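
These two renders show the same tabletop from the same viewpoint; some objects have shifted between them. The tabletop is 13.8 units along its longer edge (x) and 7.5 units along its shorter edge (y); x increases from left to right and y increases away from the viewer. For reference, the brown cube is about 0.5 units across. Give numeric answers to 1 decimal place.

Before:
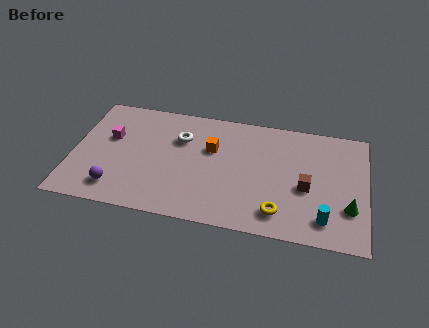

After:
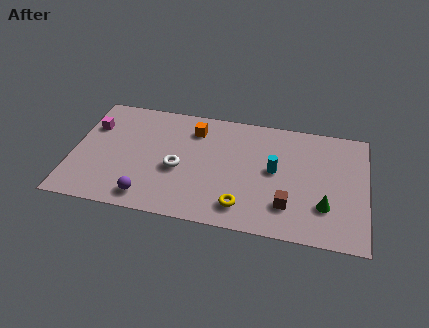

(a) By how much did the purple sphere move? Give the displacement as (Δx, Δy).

(1.5, -0.3)

The purple sphere was at about (2.2, 1.4) and moved to about (3.7, 1.1).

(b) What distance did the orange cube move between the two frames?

1.4

The orange cube was near (6.5, 4.8) before and (5.6, 5.9) after, so it travelled √(0.9² + 1.1²) ≈ 1.4 units.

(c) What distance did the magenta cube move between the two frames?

1.1

From (1.7, 4.6) to (0.8, 5.2), the magenta cube covered √(0.9² + 0.6²) ≈ 1.1 units.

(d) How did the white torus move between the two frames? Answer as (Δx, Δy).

(0.0, -2.0)

From the two frames, the white torus sits at roughly (5.0, 5.2) before and (5.0, 3.2) after.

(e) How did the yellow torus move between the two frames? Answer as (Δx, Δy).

(-1.7, 0.0)

The yellow torus started near (9.8, 1.4) and ended near (8.1, 1.4).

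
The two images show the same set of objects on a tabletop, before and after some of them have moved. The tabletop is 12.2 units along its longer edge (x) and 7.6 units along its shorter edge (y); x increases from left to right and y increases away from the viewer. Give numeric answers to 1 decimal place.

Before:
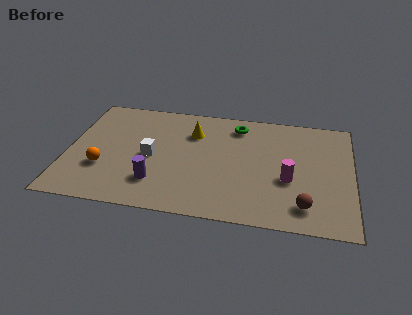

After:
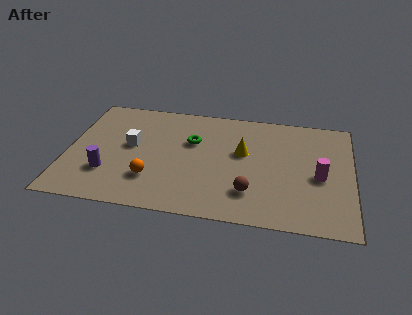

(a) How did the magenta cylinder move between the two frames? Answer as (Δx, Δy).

(1.3, 0.4)

The magenta cylinder was at about (9.5, 3.0) and moved to about (10.8, 3.4).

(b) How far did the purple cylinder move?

2.1

From (3.9, 1.9) to (1.8, 2.2), the purple cylinder covered √(2.1² + 0.3²) ≈ 2.1 units.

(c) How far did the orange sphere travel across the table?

2.1

The orange sphere moved from about (1.6, 2.5) to (3.7, 2.1), a distance of √(2.1² + 0.4²) ≈ 2.1.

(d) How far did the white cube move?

1.1

The white cube was near (3.6, 3.6) before and (2.7, 4.2) after, so it travelled √(0.9² + 0.6²) ≈ 1.1 units.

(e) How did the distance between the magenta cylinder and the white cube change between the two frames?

+2.2

Before: roughly 5.9 units apart; after: 8.1. That's 2.2 units further apart.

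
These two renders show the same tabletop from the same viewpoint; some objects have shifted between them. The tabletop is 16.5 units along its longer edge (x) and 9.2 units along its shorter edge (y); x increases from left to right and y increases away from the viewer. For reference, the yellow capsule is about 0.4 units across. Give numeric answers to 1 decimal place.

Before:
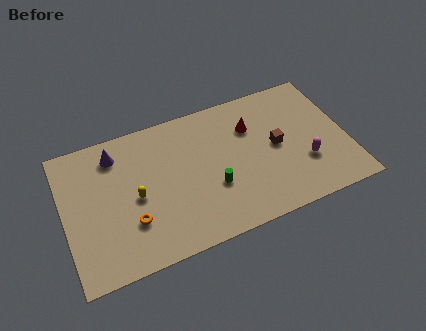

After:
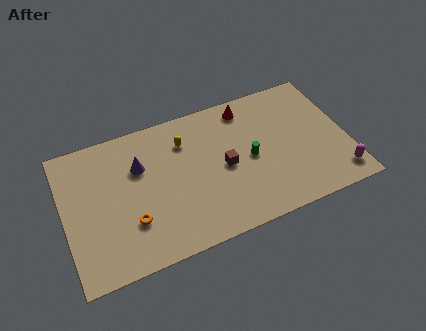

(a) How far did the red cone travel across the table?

1.4

The red cone was near (11.1, 6.5) before and (11.0, 7.9) after, so it travelled √(0.1² + 1.4²) ≈ 1.4 units.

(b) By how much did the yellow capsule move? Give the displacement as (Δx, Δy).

(3.1, 2.6)

The yellow capsule started near (4.1, 4.3) and ended near (7.2, 6.9).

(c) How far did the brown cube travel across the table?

3.1

The brown cube was near (12.4, 4.7) before and (9.3, 4.4) after, so it travelled √(3.1² + 0.3²) ≈ 3.1 units.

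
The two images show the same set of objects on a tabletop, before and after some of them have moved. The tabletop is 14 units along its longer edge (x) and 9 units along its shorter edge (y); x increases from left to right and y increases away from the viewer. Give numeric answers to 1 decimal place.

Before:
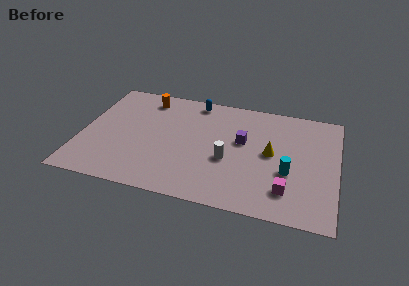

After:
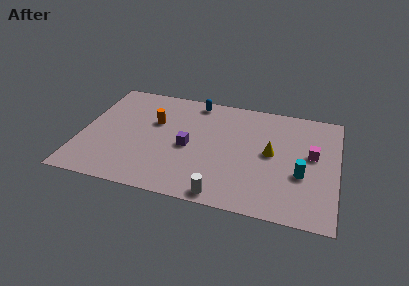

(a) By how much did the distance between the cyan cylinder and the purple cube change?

+3.0

Before: roughly 3.2 units apart; after: 6.2. That's 3.0 units further apart.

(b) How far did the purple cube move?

3.1

The purple cube moved from about (8.8, 5.3) to (5.9, 4.1), a distance of √(2.9² + 1.2²) ≈ 3.1.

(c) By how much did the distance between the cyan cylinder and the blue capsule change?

+0.5

The distance was about 7.1 in the first image and 7.6 in the second, so they moved 0.5 units further apart.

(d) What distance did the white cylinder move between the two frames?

2.8

The white cylinder moved from about (8.1, 3.6) to (8.0, 0.8), a distance of √(0.1² + 2.8²) ≈ 2.8.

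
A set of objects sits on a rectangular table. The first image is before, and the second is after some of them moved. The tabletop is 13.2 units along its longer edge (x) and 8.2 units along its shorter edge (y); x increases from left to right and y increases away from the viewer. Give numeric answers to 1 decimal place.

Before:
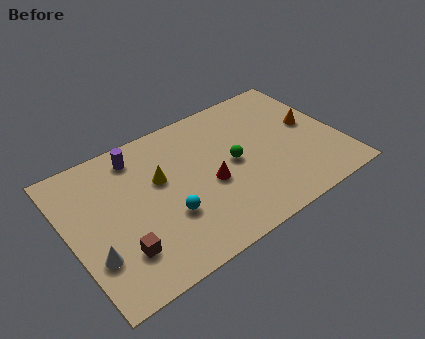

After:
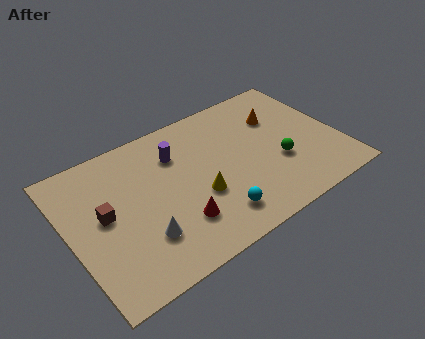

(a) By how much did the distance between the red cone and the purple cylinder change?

-0.7

Before: roughly 4.5 units apart; after: 3.8. That's 0.7 units closer together.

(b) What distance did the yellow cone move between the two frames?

2.5

From (4.5, 5.0) to (6.1, 3.1), the yellow cone covered √(1.6² + 1.9²) ≈ 2.5 units.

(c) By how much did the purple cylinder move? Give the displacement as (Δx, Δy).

(1.8, -0.9)

From the two frames, the purple cylinder sits at roughly (3.7, 6.9) before and (5.5, 6.0) after.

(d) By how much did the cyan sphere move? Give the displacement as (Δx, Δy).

(2.1, -1.2)

The cyan sphere was at about (4.5, 2.8) and moved to about (6.6, 1.6).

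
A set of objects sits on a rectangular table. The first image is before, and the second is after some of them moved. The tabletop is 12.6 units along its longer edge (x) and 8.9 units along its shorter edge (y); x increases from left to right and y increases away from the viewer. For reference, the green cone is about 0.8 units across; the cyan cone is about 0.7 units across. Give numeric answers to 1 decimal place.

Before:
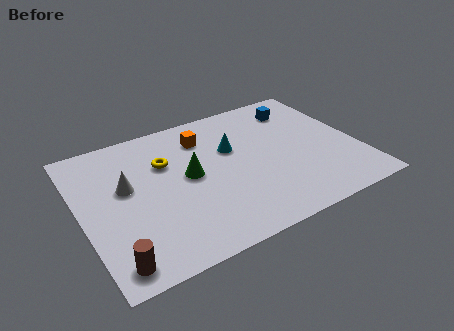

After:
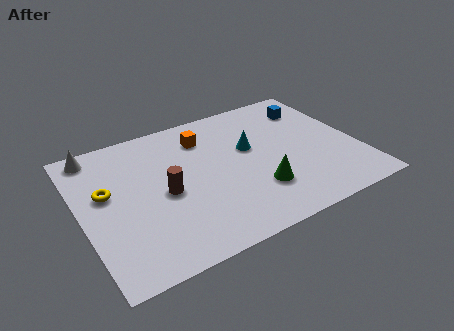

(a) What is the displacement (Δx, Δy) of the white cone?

(-1.1, 2.7)

The white cone started near (2.1, 5.2) and ended near (1.0, 7.9).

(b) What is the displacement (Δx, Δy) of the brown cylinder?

(2.7, 3.0)

From the two frames, the brown cylinder sits at roughly (1.0, 1.1) before and (3.7, 4.1) after.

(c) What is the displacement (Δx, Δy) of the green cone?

(2.8, -2.2)

From the two frames, the green cone sits at roughly (4.9, 4.7) before and (7.7, 2.5) after.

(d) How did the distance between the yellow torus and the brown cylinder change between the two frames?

-3.0

Before: roughly 5.7 units apart; after: 2.7. That's 3.0 units closer together.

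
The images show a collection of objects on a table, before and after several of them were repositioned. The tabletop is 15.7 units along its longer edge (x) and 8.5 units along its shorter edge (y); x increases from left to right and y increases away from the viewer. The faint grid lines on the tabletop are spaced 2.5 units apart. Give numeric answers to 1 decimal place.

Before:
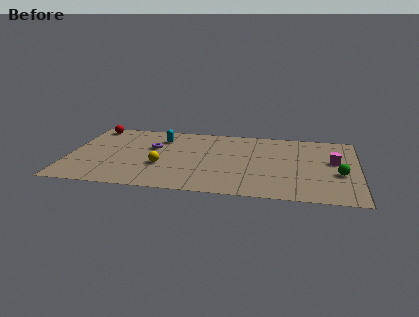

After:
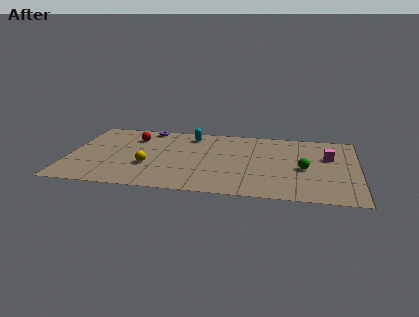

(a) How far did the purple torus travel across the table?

2.4

From (4.5, 5.3) to (4.1, 7.7), the purple torus covered √(0.4² + 2.4²) ≈ 2.4 units.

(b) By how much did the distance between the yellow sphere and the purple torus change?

+2.4

The distance was about 2.3 in the first image and 4.7 in the second, so they moved 2.4 units further apart.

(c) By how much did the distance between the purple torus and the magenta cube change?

+0.4

They were about 9.9 units apart before and 10.3 after — 0.4 units further apart.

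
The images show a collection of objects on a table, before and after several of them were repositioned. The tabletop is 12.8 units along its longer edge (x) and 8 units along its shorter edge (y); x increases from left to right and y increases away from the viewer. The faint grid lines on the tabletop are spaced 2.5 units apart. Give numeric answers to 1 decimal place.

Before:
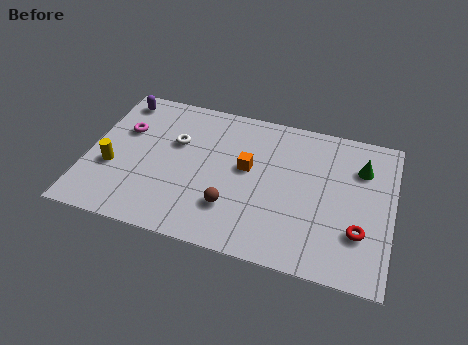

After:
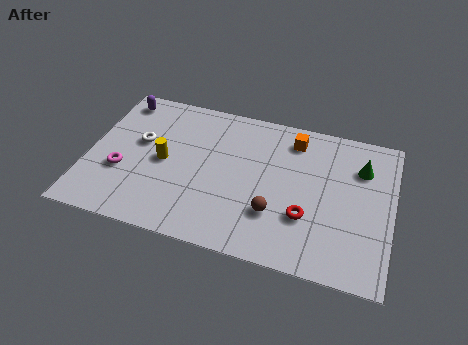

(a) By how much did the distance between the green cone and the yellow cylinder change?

-2.3

The distance was about 10.7 in the first image and 8.4 in the second, so they moved 2.3 units closer together.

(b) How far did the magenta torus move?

2.3

The magenta torus was near (1.4, 5.2) before and (1.5, 2.9) after, so it travelled √(0.1² + 2.3²) ≈ 2.3 units.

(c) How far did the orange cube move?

2.8

From (6.7, 4.5) to (8.5, 6.6), the orange cube covered √(1.8² + 2.1²) ≈ 2.8 units.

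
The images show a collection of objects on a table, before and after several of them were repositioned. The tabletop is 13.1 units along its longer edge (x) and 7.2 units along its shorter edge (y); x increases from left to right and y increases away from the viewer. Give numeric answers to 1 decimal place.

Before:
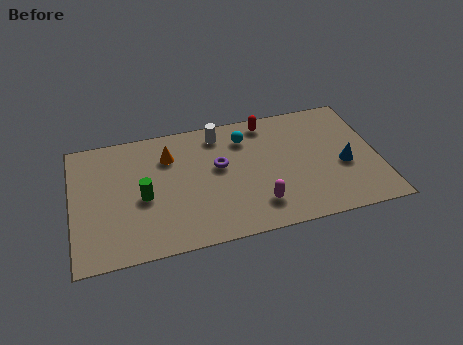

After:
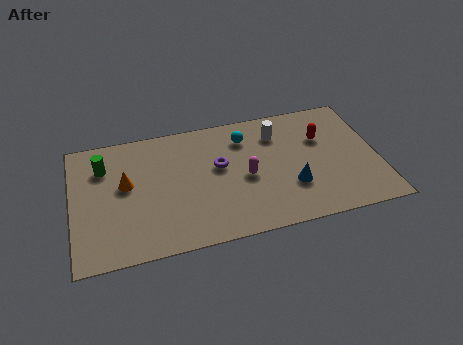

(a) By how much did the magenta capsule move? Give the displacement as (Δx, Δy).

(-0.4, 1.7)

From the two frames, the magenta capsule sits at roughly (7.8, 1.6) before and (7.4, 3.3) after.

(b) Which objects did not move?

the purple torus and the cyan sphere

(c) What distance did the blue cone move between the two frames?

2.4

The blue cone was near (11.6, 3.0) before and (9.3, 2.3) after, so it travelled √(2.3² + 0.7²) ≈ 2.4 units.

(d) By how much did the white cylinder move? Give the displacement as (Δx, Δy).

(2.5, -0.6)

From the two frames, the white cylinder sits at roughly (6.4, 6.1) before and (8.9, 5.5) after.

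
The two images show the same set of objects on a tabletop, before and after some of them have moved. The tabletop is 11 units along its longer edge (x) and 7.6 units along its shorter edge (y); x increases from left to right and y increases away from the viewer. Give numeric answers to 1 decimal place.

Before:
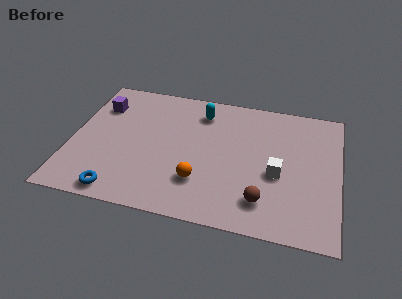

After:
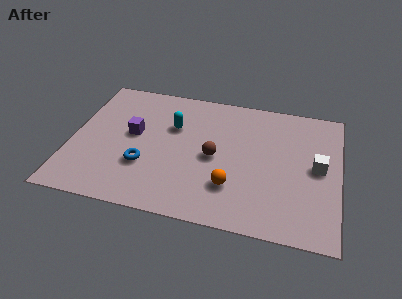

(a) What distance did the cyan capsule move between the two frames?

1.6

The cyan capsule moved from about (5.2, 6.1) to (4.1, 5.0), a distance of √(1.1² + 1.1²) ≈ 1.6.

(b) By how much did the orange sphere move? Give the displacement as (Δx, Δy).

(1.3, 0.0)

From the two frames, the orange sphere sits at roughly (5.4, 2.1) before and (6.7, 2.1) after.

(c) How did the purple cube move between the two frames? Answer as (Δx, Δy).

(1.5, -1.4)

The purple cube started near (1.0, 5.6) and ended near (2.5, 4.2).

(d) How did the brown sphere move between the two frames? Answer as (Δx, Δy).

(-2.1, 2.0)

The brown sphere was at about (8.0, 1.6) and moved to about (5.9, 3.6).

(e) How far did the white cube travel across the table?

1.7

The white cube was near (8.5, 3.2) before and (10.1, 3.9) after, so it travelled √(1.6² + 0.7²) ≈ 1.7 units.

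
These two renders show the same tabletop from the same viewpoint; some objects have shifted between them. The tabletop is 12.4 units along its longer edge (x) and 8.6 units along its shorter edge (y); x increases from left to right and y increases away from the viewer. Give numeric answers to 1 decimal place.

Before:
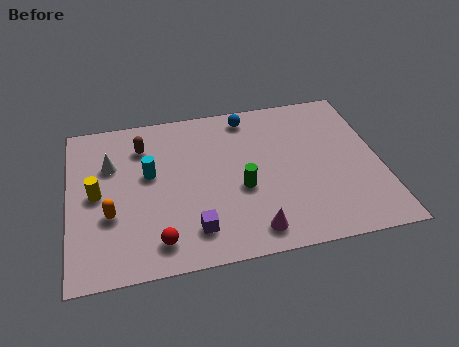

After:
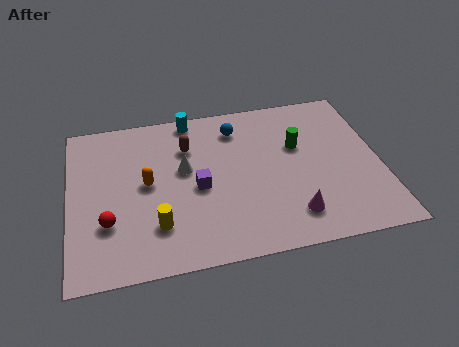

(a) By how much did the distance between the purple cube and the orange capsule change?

-1.4

Before: roughly 3.5 units apart; after: 2.1. That's 1.4 units closer together.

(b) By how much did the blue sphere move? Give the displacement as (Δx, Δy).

(-0.5, -0.6)

The blue sphere started near (7.3, 7.5) and ended near (6.8, 6.9).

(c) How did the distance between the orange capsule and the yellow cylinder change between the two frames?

+1.0

Before: roughly 1.3 units apart; after: 2.3. That's 1.0 units further apart.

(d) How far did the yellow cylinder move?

3.1

The yellow cylinder moved from about (1.1, 4.3) to (3.4, 2.2), a distance of √(2.3² + 2.1²) ≈ 3.1.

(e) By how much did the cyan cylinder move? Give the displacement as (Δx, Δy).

(1.8, 2.8)

From the two frames, the cyan cylinder sits at roughly (3.2, 5.0) before and (5.0, 7.8) after.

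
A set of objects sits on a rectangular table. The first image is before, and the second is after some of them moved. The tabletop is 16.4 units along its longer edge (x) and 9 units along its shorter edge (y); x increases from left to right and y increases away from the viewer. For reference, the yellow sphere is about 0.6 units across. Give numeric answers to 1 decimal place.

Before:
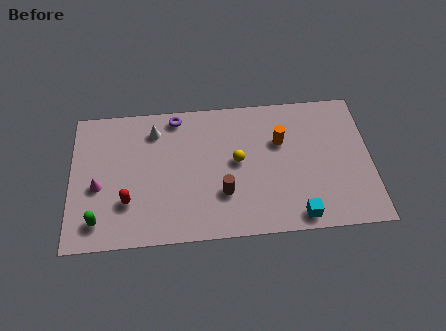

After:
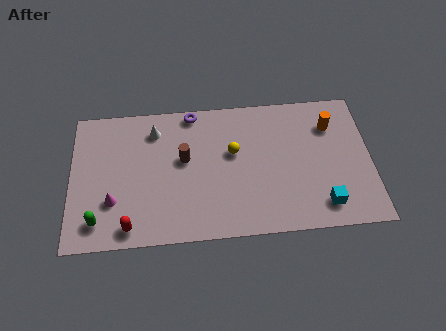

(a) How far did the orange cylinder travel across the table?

2.9

The orange cylinder was near (11.5, 5.9) before and (14.3, 6.7) after, so it travelled √(2.8² + 0.8²) ≈ 2.9 units.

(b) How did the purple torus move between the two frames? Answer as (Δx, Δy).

(0.9, 0.2)

The purple torus started near (5.8, 8.0) and ended near (6.7, 8.2).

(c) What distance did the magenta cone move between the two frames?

1.3

The magenta cone moved from about (1.5, 3.8) to (2.3, 2.8), a distance of √(0.8² + 1.0²) ≈ 1.3.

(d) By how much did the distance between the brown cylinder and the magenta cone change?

-2.3

The distance was about 6.9 in the first image and 4.6 in the second, so they moved 2.3 units closer together.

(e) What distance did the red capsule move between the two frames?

1.6

The red capsule was near (3.1, 2.7) before and (3.2, 1.1) after, so it travelled √(0.1² + 1.6²) ≈ 1.6 units.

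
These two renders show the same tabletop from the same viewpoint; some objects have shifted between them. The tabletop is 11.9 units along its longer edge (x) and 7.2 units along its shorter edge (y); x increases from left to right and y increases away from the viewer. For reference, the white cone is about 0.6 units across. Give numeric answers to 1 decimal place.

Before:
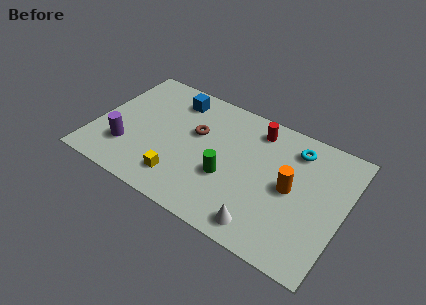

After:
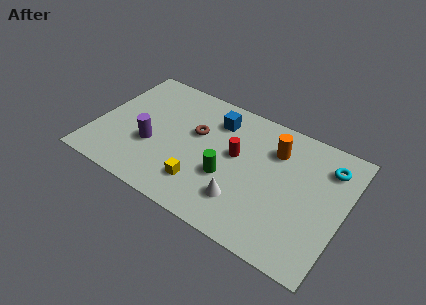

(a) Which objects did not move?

the green cylinder and the brown torus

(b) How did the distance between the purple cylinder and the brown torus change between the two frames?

-1.3

Before: roughly 3.8 units apart; after: 2.5. That's 1.3 units closer together.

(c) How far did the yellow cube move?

1.0

The yellow cube was near (4.4, 1.5) before and (5.4, 1.7) after, so it travelled √(1.0² + 0.2²) ≈ 1.0 units.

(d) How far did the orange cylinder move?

2.0

The orange cylinder was near (9.4, 3.6) before and (8.4, 5.3) after, so it travelled √(1.0² + 1.7²) ≈ 2.0 units.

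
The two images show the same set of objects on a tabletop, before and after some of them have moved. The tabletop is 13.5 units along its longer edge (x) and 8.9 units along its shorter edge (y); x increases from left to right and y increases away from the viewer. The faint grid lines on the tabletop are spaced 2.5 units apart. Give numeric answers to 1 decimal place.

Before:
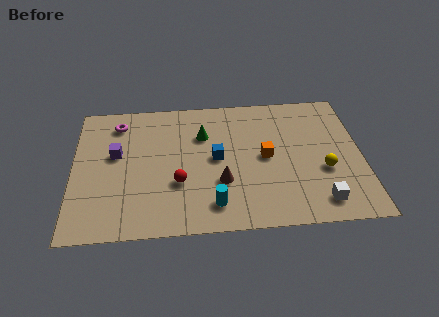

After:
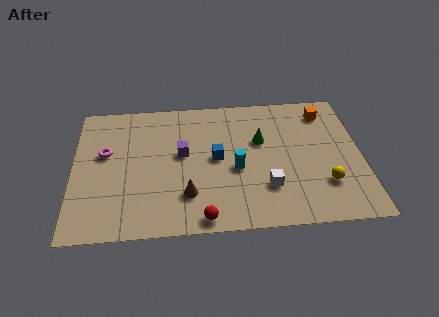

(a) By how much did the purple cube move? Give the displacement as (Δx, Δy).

(3.1, -0.2)

From the two frames, the purple cube sits at roughly (2.0, 5.2) before and (5.1, 5.0) after.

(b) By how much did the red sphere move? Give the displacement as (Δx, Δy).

(1.1, -2.3)

From the two frames, the red sphere sits at roughly (4.9, 3.1) before and (6.0, 0.8) after.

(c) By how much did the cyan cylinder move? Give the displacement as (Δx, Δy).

(1.1, 2.2)

The cyan cylinder was at about (6.5, 1.6) and moved to about (7.6, 3.8).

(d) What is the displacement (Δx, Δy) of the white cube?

(-2.4, 1.1)

The white cube was at about (11.4, 1.4) and moved to about (9.0, 2.5).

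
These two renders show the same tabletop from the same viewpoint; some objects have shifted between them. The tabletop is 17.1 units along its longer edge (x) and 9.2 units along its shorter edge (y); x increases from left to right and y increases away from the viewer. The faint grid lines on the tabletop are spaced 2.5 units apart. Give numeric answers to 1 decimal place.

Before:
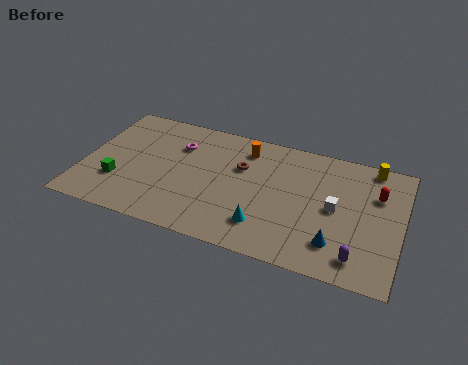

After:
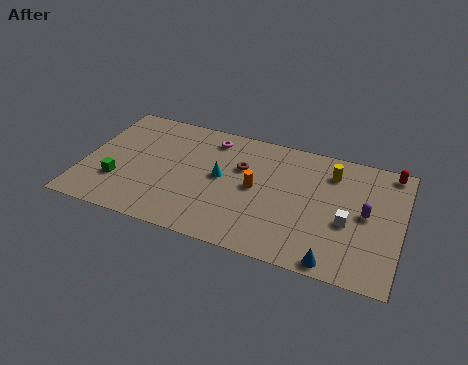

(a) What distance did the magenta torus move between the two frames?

2.0

From (4.9, 6.6) to (6.6, 7.7), the magenta torus covered √(1.7² + 1.1²) ≈ 2.0 units.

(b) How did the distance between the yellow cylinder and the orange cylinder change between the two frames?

-2.2

The distance was about 6.8 in the first image and 4.6 in the second, so they moved 2.2 units closer together.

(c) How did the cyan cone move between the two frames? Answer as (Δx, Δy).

(-2.6, 2.8)

From the two frames, the cyan cone sits at roughly (10.0, 2.1) before and (7.4, 4.9) after.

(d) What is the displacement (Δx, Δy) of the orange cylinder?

(0.8, -2.8)

From the two frames, the orange cylinder sits at roughly (8.5, 7.5) before and (9.3, 4.7) after.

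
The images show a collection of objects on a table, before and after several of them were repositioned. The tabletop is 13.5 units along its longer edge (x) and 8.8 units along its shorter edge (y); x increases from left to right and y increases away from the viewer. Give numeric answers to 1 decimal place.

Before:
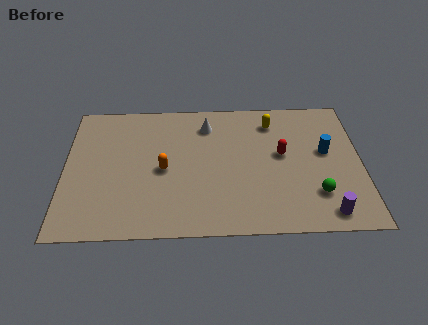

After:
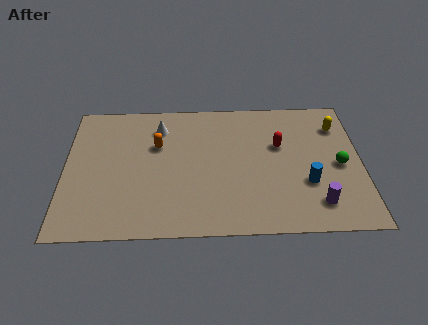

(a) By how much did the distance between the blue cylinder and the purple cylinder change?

-2.5

They were about 3.9 units apart before and 1.4 after — 2.5 units closer together.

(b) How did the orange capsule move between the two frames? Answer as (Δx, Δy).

(-0.3, 1.6)

The orange capsule was at about (4.5, 4.1) and moved to about (4.2, 5.7).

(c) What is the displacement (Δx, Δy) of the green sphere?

(1.1, 1.8)

The green sphere started near (11.4, 2.3) and ended near (12.5, 4.1).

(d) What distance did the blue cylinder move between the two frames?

2.2

The blue cylinder moved from about (11.9, 5.0) to (11.0, 3.0), a distance of √(0.9² + 2.0²) ≈ 2.2.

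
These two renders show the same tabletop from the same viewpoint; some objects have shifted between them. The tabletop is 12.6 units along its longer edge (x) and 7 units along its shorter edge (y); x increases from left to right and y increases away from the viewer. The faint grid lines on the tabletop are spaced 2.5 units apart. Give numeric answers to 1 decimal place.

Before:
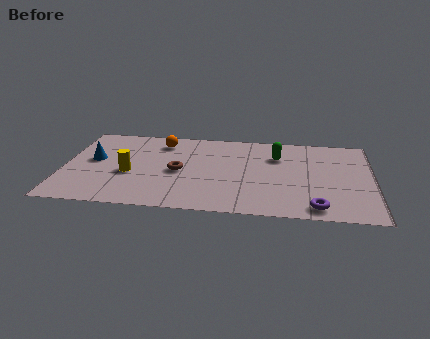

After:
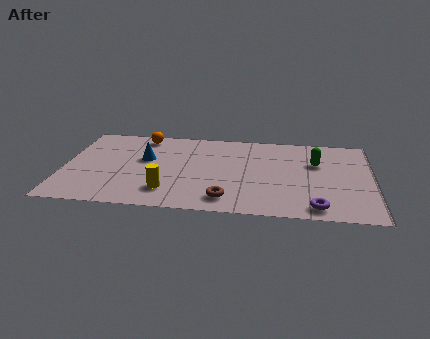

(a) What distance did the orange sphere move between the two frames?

0.9

The orange sphere was near (3.9, 5.7) before and (3.1, 6.1) after, so it travelled √(0.8² + 0.4²) ≈ 0.9 units.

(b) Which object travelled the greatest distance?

the brown torus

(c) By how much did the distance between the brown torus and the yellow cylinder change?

+0.4

Before: roughly 2.0 units apart; after: 2.4. That's 0.4 units further apart.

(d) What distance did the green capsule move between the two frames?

1.6

The green capsule moved from about (8.7, 5.0) to (10.3, 4.6), a distance of √(1.6² + 0.4²) ≈ 1.6.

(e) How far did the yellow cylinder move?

2.1

The yellow cylinder moved from about (2.7, 2.9) to (4.3, 1.6), a distance of √(1.6² + 1.3²) ≈ 2.1.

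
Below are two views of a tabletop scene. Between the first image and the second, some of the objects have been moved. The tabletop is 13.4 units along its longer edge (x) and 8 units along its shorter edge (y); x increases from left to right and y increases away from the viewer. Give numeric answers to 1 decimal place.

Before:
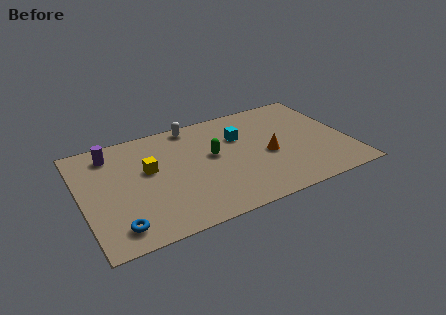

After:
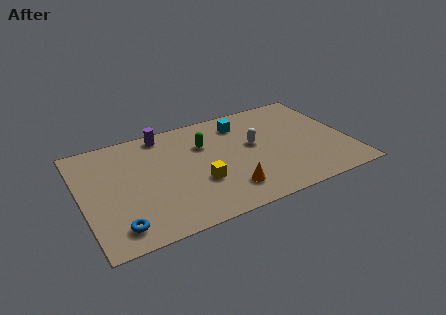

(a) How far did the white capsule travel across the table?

3.9

The white capsule was near (5.9, 7.2) before and (8.7, 4.5) after, so it travelled √(2.8² + 2.7²) ≈ 3.9 units.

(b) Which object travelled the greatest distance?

the white capsule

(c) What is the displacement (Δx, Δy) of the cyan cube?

(0.2, 1.0)

The cyan cube started near (8.1, 5.4) and ended near (8.3, 6.4).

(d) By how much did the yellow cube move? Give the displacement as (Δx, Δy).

(2.3, -1.9)

The yellow cube was at about (3.4, 4.7) and moved to about (5.7, 2.8).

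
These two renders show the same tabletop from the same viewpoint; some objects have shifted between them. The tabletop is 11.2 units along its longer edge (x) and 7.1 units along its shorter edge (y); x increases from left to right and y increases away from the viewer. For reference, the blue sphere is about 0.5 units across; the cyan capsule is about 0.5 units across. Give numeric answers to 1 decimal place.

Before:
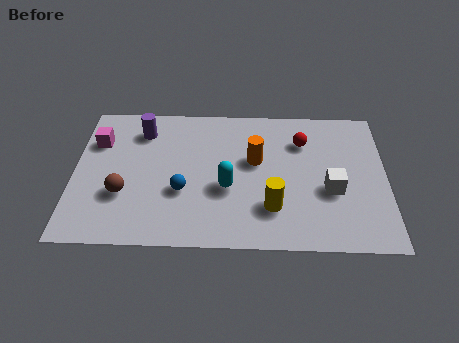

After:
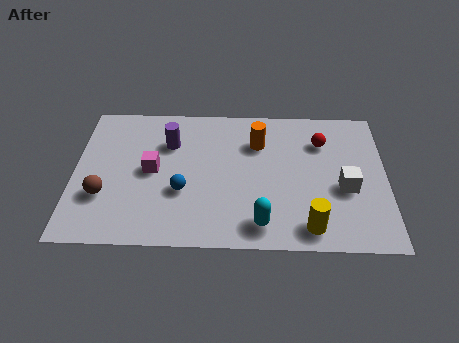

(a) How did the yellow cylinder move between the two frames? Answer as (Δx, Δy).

(1.3, -0.9)

The yellow cylinder was at about (7.1, 1.9) and moved to about (8.4, 1.0).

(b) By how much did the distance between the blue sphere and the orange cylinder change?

+0.6

Before: roughly 3.1 units apart; after: 3.7. That's 0.6 units further apart.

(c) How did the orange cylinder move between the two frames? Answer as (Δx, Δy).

(0.1, 0.9)

The orange cylinder started near (6.5, 4.2) and ended near (6.6, 5.1).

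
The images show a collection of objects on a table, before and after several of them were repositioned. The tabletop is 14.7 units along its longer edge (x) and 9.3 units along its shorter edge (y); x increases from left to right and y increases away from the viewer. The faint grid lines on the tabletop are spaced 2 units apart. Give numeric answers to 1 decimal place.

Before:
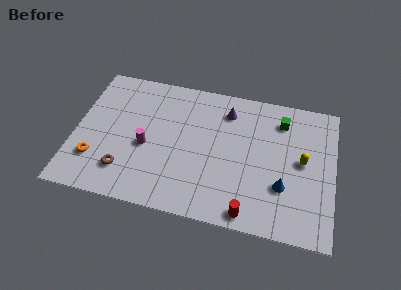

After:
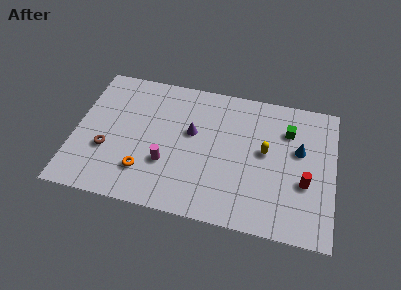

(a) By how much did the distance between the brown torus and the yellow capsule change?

-1.2

They were about 10.3 units apart before and 9.1 after — 1.2 units closer together.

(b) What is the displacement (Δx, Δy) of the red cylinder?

(3.0, 2.6)

The red cylinder was at about (10.1, 0.9) and moved to about (13.1, 3.5).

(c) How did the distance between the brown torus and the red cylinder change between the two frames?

+4.0

They were about 7.2 units apart before and 11.2 after — 4.0 units further apart.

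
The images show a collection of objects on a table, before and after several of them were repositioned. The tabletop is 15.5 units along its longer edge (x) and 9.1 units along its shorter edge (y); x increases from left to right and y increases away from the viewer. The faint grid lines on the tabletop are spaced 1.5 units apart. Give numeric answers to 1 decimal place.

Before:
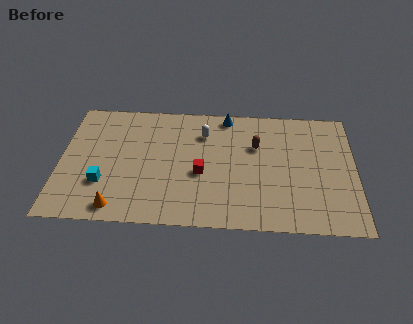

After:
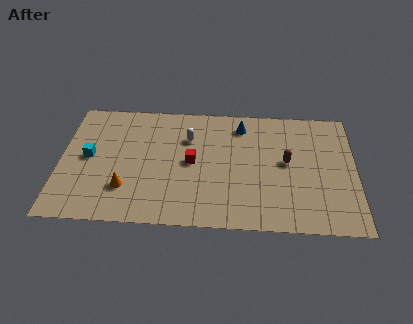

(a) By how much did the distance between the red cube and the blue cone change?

-0.7

They were about 4.6 units apart before and 3.9 after — 0.7 units closer together.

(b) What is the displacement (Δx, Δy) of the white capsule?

(-0.8, -0.4)

The white capsule was at about (7.5, 6.8) and moved to about (6.7, 6.4).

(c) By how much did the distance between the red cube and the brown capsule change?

+1.4

They were about 3.6 units apart before and 5.0 after — 1.4 units further apart.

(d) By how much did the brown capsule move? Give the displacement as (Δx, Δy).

(1.6, -1.1)

The brown capsule started near (10.3, 6.0) and ended near (11.9, 4.9).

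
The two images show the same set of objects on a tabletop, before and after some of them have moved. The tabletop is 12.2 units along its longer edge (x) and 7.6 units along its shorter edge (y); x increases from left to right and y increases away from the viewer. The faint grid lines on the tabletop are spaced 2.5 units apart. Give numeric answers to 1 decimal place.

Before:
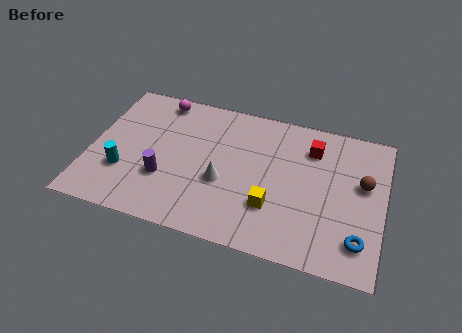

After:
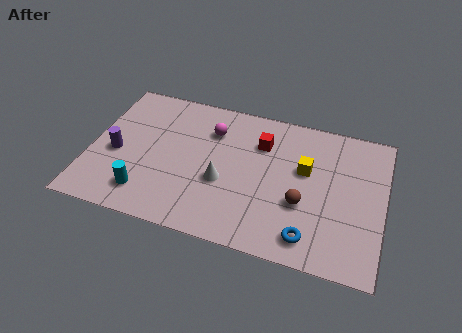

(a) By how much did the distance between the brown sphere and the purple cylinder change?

-0.5

They were about 8.3 units apart before and 7.8 after — 0.5 units closer together.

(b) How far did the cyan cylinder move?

1.3

The cyan cylinder was near (1.5, 2.4) before and (2.5, 1.5) after, so it travelled √(1.0² + 0.9²) ≈ 1.3 units.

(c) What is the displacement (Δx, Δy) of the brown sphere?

(-2.4, -1.7)

From the two frames, the brown sphere sits at roughly (11.3, 4.5) before and (8.9, 2.8) after.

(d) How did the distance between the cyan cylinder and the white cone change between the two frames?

-0.7

The distance was about 4.1 in the first image and 3.4 in the second, so they moved 0.7 units closer together.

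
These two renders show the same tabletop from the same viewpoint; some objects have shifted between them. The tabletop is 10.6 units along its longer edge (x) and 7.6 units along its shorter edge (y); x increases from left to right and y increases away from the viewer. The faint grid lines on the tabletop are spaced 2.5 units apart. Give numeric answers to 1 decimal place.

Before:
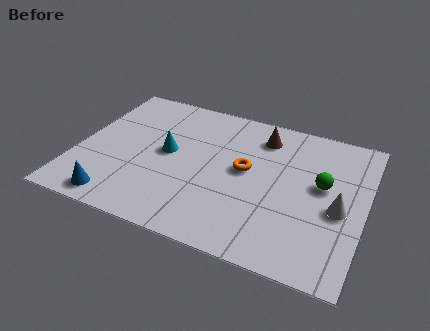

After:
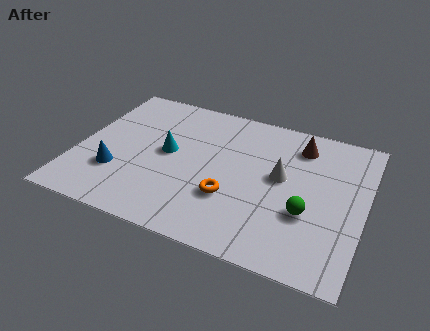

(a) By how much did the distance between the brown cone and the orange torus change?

+2.2

Before: roughly 2.0 units apart; after: 4.2. That's 2.2 units further apart.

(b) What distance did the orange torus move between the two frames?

1.6

The orange torus moved from about (6.2, 4.1) to (5.8, 2.5), a distance of √(0.4² + 1.6²) ≈ 1.6.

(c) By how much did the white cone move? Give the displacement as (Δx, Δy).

(-2.2, 0.9)

The white cone was at about (9.7, 3.3) and moved to about (7.5, 4.2).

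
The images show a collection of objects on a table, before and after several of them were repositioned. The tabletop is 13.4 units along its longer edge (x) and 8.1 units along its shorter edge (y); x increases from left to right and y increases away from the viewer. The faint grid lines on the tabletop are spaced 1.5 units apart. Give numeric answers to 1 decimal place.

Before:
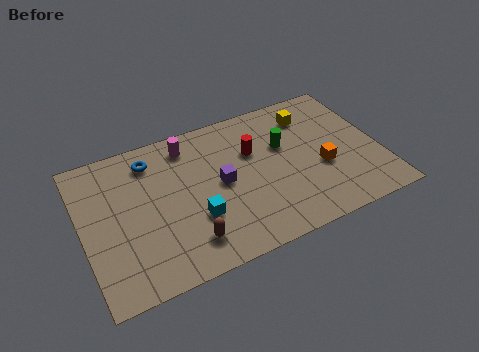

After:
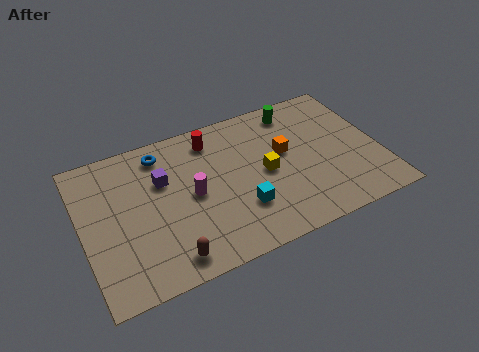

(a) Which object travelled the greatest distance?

the yellow cube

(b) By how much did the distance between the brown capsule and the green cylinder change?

+2.8

Before: roughly 5.9 units apart; after: 8.7. That's 2.8 units further apart.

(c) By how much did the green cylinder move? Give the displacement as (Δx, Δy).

(0.8, 1.8)

The green cylinder was at about (9.2, 5.1) and moved to about (10.0, 6.9).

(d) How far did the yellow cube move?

3.5

The yellow cube was near (10.6, 6.4) before and (8.2, 3.9) after, so it travelled √(2.4² + 2.5²) ≈ 3.5 units.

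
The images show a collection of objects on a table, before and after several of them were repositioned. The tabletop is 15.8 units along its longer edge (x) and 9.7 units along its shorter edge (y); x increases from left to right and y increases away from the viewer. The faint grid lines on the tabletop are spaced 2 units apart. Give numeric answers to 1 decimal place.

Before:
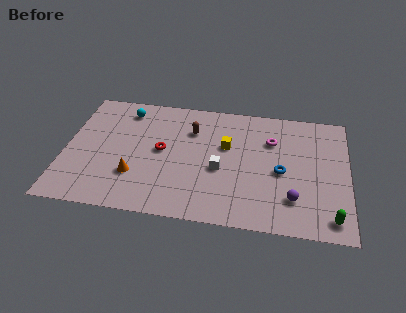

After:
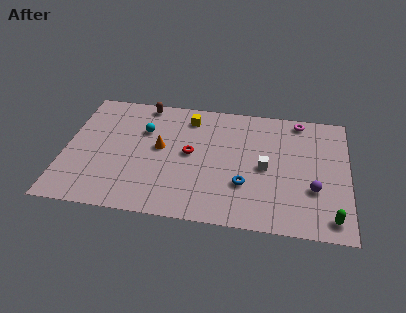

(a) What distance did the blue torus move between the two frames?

2.4

From (12.1, 4.4) to (10.1, 3.1), the blue torus covered √(2.0² + 1.3²) ≈ 2.4 units.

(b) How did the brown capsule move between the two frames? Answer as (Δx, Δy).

(-2.8, 1.8)

The brown capsule was at about (7.0, 7.0) and moved to about (4.2, 8.8).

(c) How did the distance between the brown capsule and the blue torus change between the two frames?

+2.5

The distance was about 5.7 in the first image and 8.2 in the second, so they moved 2.5 units further apart.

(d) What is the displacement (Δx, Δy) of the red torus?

(1.6, 0.0)

From the two frames, the red torus sits at roughly (5.4, 5.1) before and (7.0, 5.1) after.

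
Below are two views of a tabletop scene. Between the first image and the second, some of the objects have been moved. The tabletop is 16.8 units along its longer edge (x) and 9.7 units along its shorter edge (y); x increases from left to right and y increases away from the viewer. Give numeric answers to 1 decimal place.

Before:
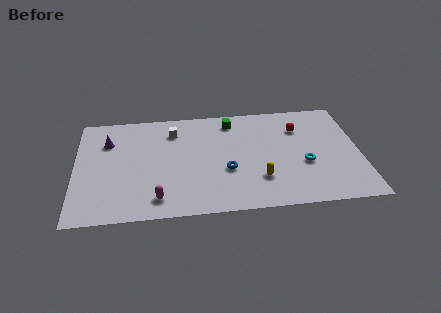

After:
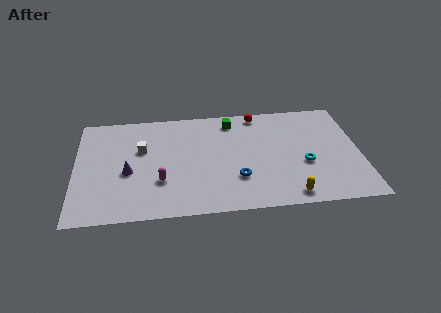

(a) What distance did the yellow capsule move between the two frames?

2.3

The yellow capsule was near (10.8, 2.7) before and (12.5, 1.1) after, so it travelled √(1.7² + 1.6²) ≈ 2.3 units.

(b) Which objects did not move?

the green cube and the cyan torus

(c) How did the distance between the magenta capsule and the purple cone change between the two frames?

-4.0

They were about 6.1 units apart before and 2.1 after — 4.0 units closer together.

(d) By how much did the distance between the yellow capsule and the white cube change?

+2.9

They were about 7.0 units apart before and 9.9 after — 2.9 units further apart.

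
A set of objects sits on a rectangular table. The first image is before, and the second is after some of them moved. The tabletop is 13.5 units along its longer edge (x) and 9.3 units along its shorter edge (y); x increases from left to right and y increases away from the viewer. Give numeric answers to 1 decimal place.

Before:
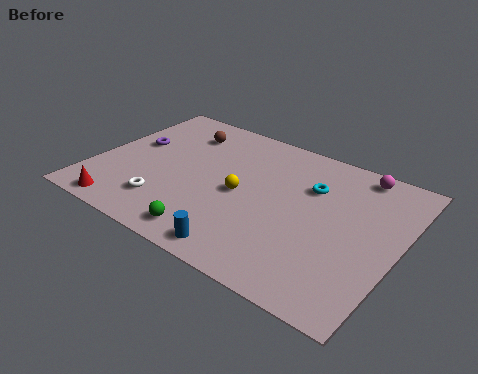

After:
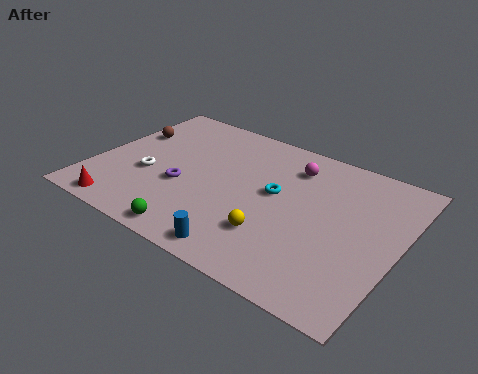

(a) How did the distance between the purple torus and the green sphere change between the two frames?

-3.2

Before: roughly 6.2 units apart; after: 3.0. That's 3.2 units closer together.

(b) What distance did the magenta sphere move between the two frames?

3.0

The magenta sphere was near (11.2, 8.3) before and (8.4, 7.3) after, so it travelled √(2.8² + 1.0²) ≈ 3.0 units.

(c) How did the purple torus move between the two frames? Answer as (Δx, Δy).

(2.7, -1.8)

The purple torus was at about (1.4, 5.4) and moved to about (4.1, 3.6).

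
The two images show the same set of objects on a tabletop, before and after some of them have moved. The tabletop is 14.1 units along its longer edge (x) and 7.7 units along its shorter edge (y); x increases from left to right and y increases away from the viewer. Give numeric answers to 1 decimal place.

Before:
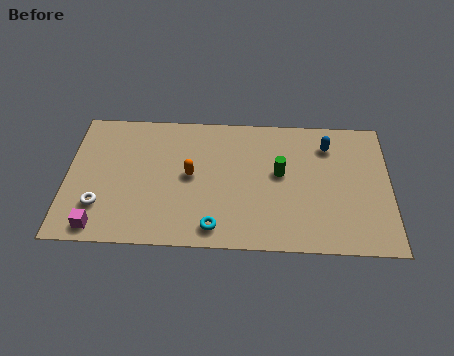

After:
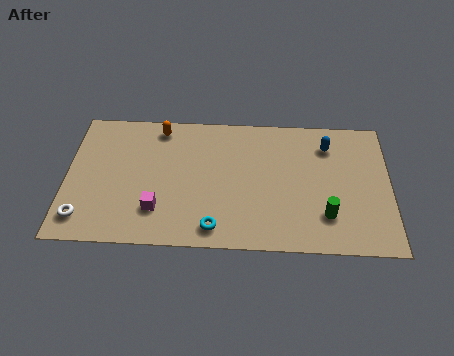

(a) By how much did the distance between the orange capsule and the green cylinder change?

+4.8

The distance was about 3.9 in the first image and 8.7 in the second, so they moved 4.8 units further apart.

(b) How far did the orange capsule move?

3.0

The orange capsule was near (5.4, 4.0) before and (4.0, 6.7) after, so it travelled √(1.4² + 2.7²) ≈ 3.0 units.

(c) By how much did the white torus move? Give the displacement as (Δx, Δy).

(-0.7, -0.7)

From the two frames, the white torus sits at roughly (1.5, 2.1) before and (0.8, 1.4) after.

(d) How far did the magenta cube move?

2.7

From (1.5, 0.9) to (4.0, 2.0), the magenta cube covered √(2.5² + 1.1²) ≈ 2.7 units.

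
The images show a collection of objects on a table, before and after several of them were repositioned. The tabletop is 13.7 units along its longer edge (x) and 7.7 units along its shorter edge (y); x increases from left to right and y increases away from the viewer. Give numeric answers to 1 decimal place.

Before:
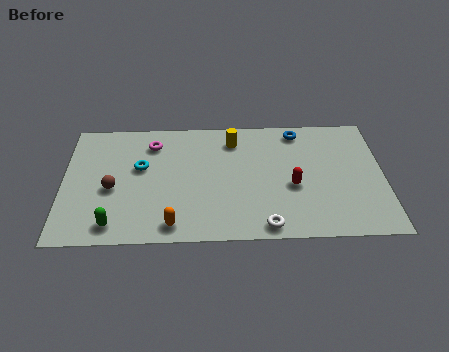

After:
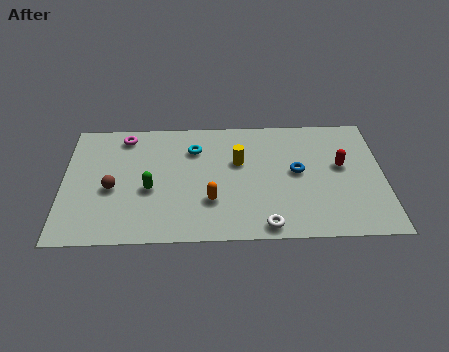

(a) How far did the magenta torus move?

1.3

The magenta torus was near (3.8, 6.1) before and (2.6, 6.6) after, so it travelled √(1.2² + 0.5²) ≈ 1.3 units.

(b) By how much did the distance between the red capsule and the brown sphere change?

+2.2

They were about 7.7 units apart before and 9.9 after — 2.2 units further apart.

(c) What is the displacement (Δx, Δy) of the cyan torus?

(2.3, 1.1)

From the two frames, the cyan torus sits at roughly (3.3, 4.6) before and (5.6, 5.7) after.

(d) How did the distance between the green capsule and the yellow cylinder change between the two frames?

-3.1

The distance was about 7.2 in the first image and 4.1 in the second, so they moved 3.1 units closer together.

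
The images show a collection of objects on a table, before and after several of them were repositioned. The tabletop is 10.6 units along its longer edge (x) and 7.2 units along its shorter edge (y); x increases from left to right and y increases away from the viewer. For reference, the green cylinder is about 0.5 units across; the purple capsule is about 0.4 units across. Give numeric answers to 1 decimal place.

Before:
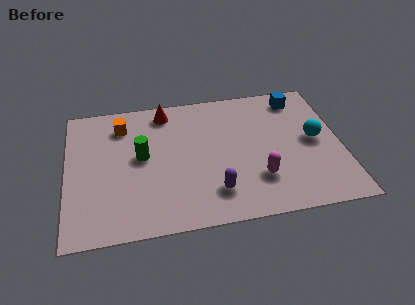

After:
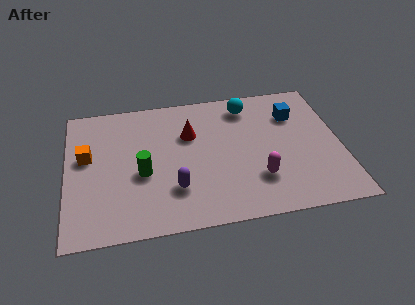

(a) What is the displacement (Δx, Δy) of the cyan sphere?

(-2.5, 2.3)

The cyan sphere started near (9.6, 3.7) and ended near (7.1, 6.0).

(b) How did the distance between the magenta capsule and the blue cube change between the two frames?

-0.9

Before: roughly 4.5 units apart; after: 3.6. That's 0.9 units closer together.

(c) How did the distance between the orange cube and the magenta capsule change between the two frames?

+0.6

They were about 6.3 units apart before and 6.9 after — 0.6 units further apart.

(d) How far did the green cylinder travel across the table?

0.9

From (2.9, 3.9) to (2.9, 3.0), the green cylinder covered √(0.0² + 0.9²) ≈ 0.9 units.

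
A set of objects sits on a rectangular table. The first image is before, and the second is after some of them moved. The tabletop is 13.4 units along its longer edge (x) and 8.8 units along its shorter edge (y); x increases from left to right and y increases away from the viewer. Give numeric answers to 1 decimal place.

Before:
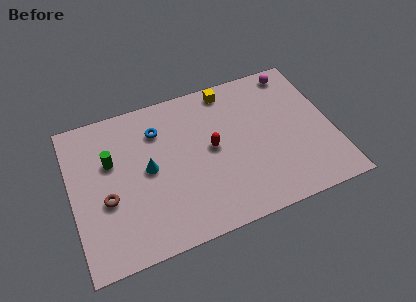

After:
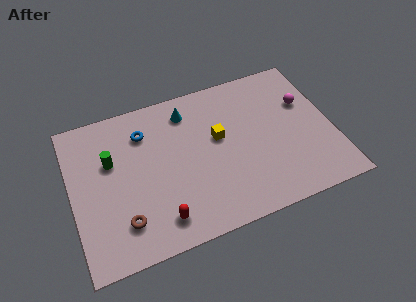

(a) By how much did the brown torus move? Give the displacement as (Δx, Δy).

(0.7, -1.5)

The brown torus was at about (1.7, 3.5) and moved to about (2.4, 2.0).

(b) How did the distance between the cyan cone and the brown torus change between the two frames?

+4.0

They were about 2.4 units apart before and 6.4 after — 4.0 units further apart.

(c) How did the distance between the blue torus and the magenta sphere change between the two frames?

+1.0

Before: roughly 7.4 units apart; after: 8.4. That's 1.0 units further apart.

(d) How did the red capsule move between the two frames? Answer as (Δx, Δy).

(-3.0, -3.1)

The red capsule was at about (7.2, 4.6) and moved to about (4.2, 1.5).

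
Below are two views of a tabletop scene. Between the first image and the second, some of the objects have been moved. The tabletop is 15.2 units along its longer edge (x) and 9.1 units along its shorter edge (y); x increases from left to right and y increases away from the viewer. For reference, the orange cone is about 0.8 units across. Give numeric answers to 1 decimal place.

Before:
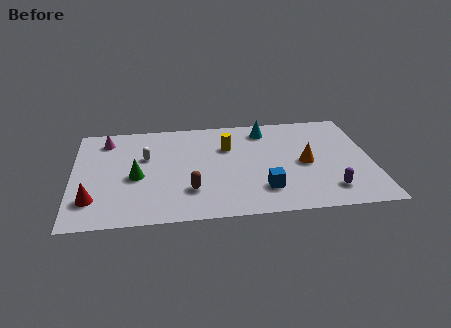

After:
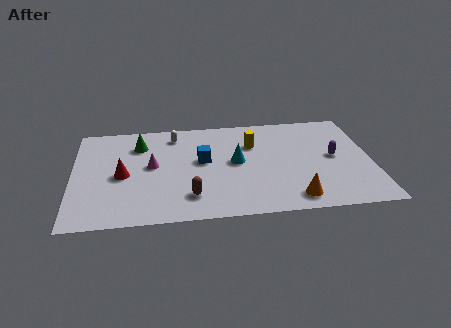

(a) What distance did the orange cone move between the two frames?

3.1

The orange cone was near (11.8, 4.3) before and (11.1, 1.3) after, so it travelled √(0.7² + 3.0²) ≈ 3.1 units.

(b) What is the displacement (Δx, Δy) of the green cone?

(0.2, 2.9)

From the two frames, the green cone sits at roughly (3.2, 4.0) before and (3.4, 6.9) after.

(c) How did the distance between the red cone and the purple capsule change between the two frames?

-1.1

They were about 11.9 units apart before and 10.8 after — 1.1 units closer together.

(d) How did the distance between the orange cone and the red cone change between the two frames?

-1.9

The distance was about 11.0 in the first image and 9.1 in the second, so they moved 1.9 units closer together.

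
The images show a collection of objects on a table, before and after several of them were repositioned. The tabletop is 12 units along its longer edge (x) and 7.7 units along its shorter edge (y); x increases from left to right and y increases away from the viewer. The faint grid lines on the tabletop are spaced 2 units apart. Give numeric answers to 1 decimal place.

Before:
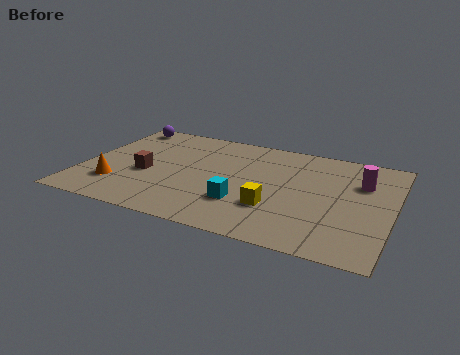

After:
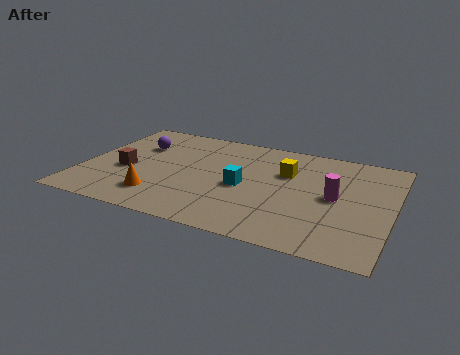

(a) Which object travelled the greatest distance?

the yellow cube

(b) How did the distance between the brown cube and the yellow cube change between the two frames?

+1.2

The distance was about 5.2 in the first image and 6.4 in the second, so they moved 1.2 units further apart.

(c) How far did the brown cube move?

0.8

From (2.5, 3.2) to (1.7, 3.2), the brown cube covered √(0.8² + 0.0²) ≈ 0.8 units.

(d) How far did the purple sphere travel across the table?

1.7

The purple sphere moved from about (1.0, 6.8) to (1.9, 5.3), a distance of √(0.9² + 1.5²) ≈ 1.7.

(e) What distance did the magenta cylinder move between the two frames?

1.7

The magenta cylinder moved from about (10.7, 5.3) to (9.8, 3.9), a distance of √(0.9² + 1.4²) ≈ 1.7.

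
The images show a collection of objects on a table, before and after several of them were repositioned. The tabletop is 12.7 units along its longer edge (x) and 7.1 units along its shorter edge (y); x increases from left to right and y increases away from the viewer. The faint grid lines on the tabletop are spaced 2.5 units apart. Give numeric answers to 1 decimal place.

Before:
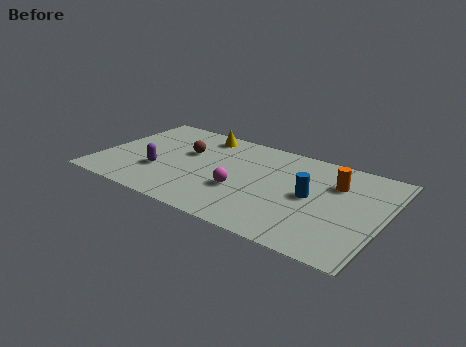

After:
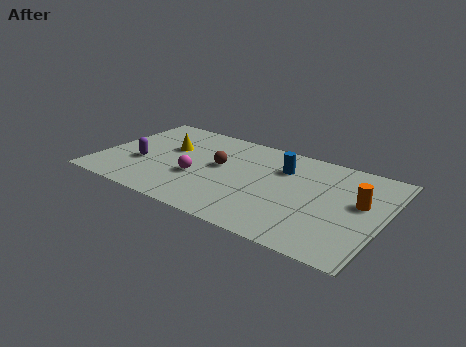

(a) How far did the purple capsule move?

0.9

The purple capsule moved from about (2.8, 2.4) to (1.9, 2.7), a distance of √(0.9² + 0.3²) ≈ 0.9.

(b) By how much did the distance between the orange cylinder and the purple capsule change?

+1.8

Before: roughly 8.0 units apart; after: 9.8. That's 1.8 units further apart.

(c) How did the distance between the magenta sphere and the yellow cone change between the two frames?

-1.9

Before: roughly 4.2 units apart; after: 2.3. That's 1.9 units closer together.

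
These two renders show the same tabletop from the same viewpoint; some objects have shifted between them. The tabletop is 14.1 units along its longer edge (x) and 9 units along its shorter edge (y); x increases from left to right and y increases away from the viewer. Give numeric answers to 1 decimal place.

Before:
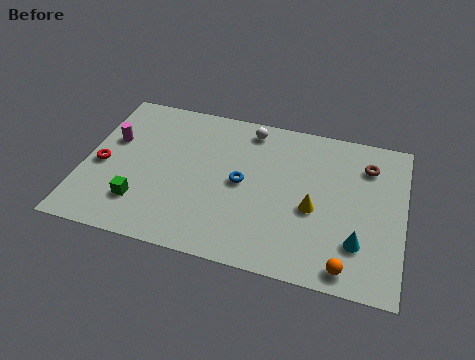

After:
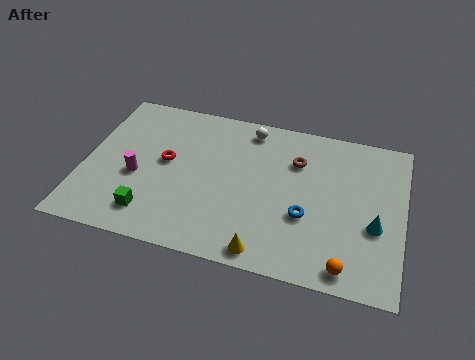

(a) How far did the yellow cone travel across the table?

3.5

The yellow cone moved from about (10.2, 3.8) to (8.3, 0.9), a distance of √(1.9² + 2.9²) ≈ 3.5.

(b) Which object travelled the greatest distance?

the yellow cone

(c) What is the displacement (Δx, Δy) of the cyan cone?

(0.7, 1.1)

From the two frames, the cyan cone sits at roughly (12.2, 2.4) before and (12.9, 3.5) after.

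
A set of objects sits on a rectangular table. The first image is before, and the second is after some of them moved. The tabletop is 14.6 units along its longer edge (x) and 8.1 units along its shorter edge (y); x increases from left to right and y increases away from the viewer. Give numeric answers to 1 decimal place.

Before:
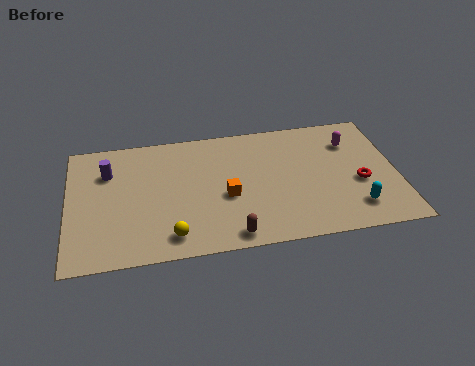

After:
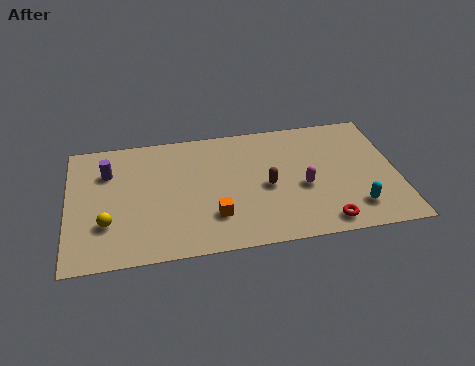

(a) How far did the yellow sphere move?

3.0

From (4.5, 1.3) to (1.7, 2.5), the yellow sphere covered √(2.8² + 1.2²) ≈ 3.0 units.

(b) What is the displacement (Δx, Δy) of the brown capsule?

(1.7, 2.8)

From the two frames, the brown capsule sits at roughly (7.1, 0.9) before and (8.8, 3.7) after.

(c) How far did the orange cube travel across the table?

1.3

From (7.0, 3.4) to (6.4, 2.2), the orange cube covered √(0.6² + 1.2²) ≈ 1.3 units.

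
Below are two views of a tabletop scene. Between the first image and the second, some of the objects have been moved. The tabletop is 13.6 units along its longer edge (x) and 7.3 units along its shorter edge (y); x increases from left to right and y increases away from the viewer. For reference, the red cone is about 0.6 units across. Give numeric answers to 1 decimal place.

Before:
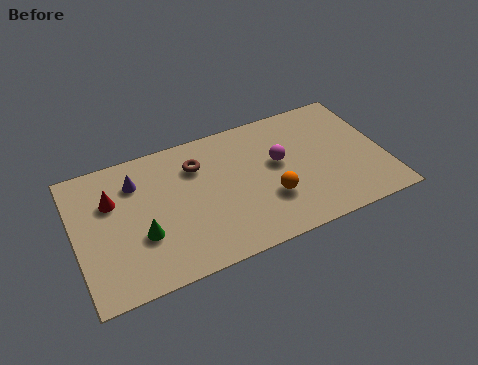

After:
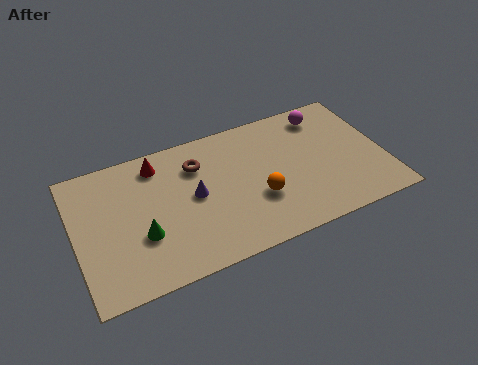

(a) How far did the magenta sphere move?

3.0

The magenta sphere was near (9.0, 4.2) before and (11.3, 6.1) after, so it travelled √(2.3² + 1.9²) ≈ 3.0 units.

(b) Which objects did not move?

the brown torus and the green cone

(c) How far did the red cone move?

2.4

From (1.7, 4.9) to (3.8, 6.1), the red cone covered √(2.1² + 1.2²) ≈ 2.4 units.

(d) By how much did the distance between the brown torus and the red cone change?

-2.0

They were about 3.8 units apart before and 1.8 after — 2.0 units closer together.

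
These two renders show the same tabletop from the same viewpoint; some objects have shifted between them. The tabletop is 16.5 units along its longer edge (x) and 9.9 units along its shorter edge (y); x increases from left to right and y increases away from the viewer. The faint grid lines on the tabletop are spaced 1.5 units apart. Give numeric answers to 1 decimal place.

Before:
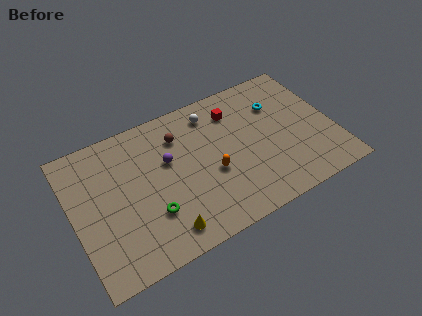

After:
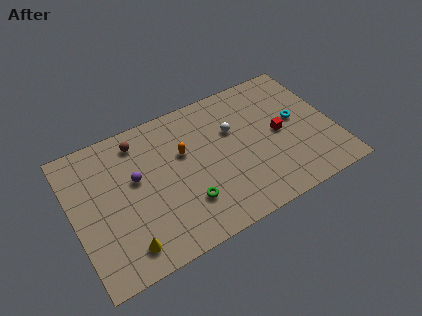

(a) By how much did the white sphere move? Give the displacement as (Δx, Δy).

(1.1, -1.8)

From the two frames, the white sphere sits at roughly (9.2, 8.2) before and (10.3, 6.4) after.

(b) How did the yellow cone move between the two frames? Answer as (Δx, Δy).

(-2.4, 0.1)

The yellow cone started near (5.2, 1.5) and ended near (2.8, 1.6).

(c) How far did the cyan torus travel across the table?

1.9

The cyan torus moved from about (13.3, 7.0) to (14.3, 5.4), a distance of √(1.0² + 1.6²) ≈ 1.9.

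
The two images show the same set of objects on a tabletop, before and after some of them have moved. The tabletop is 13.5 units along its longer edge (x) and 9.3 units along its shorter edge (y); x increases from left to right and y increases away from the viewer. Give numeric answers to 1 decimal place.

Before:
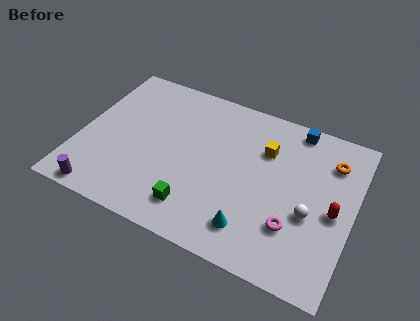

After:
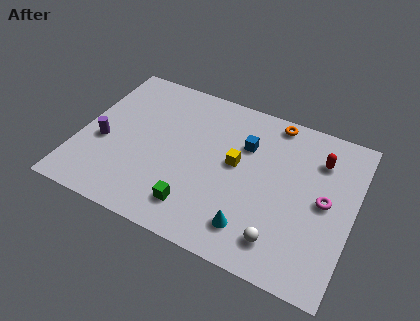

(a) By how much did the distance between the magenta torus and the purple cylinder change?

+1.5

The distance was about 9.4 in the first image and 10.9 in the second, so they moved 1.5 units further apart.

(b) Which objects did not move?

the cyan cone and the green cube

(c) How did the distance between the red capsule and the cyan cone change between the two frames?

+1.4

They were about 4.5 units apart before and 5.9 after — 1.4 units further apart.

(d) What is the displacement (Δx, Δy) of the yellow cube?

(-1.3, -1.4)

The yellow cube started near (9.0, 6.5) and ended near (7.7, 5.1).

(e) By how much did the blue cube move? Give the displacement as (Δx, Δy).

(-2.3, -2.0)

The blue cube started near (10.3, 8.4) and ended near (8.0, 6.4).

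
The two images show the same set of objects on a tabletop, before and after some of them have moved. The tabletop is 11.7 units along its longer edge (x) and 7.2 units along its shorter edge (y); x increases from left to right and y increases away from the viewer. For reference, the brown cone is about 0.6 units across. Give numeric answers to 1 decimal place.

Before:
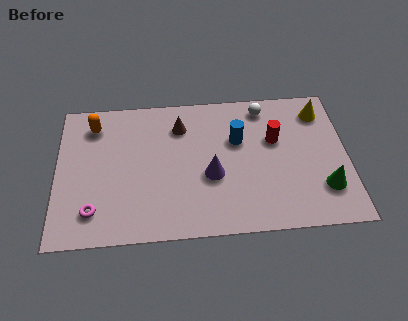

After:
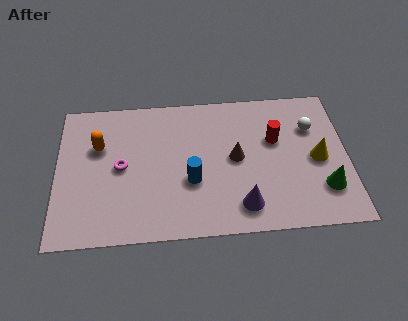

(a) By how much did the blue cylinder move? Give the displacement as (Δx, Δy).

(-1.9, -1.9)

The blue cylinder started near (7.3, 4.6) and ended near (5.4, 2.7).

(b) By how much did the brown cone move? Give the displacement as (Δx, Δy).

(2.2, -1.8)

From the two frames, the brown cone sits at roughly (5.0, 5.5) before and (7.2, 3.7) after.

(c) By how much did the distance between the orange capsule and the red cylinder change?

-0.3

The distance was about 7.4 in the first image and 7.1 in the second, so they moved 0.3 units closer together.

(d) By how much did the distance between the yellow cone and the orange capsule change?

-0.3

They were about 9.2 units apart before and 8.9 after — 0.3 units closer together.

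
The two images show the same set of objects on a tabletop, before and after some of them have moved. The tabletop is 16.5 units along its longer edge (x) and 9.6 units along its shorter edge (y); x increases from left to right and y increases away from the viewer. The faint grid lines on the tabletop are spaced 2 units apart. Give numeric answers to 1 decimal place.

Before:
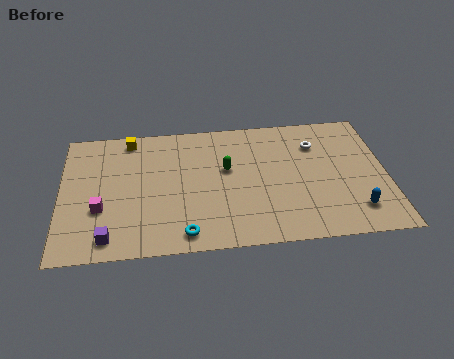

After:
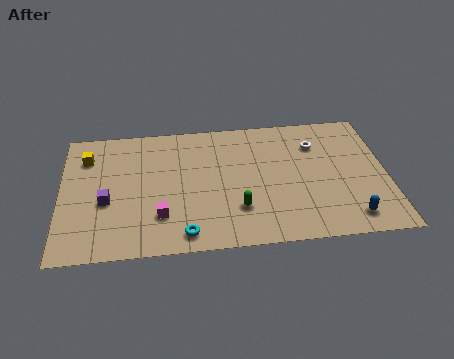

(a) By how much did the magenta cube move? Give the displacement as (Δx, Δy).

(3.0, -0.8)

From the two frames, the magenta cube sits at roughly (2.0, 3.4) before and (5.0, 2.6) after.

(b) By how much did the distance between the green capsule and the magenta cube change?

-2.9

The distance was about 6.8 in the first image and 3.9 in the second, so they moved 2.9 units closer together.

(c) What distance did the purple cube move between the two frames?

2.6

The purple cube moved from about (2.4, 1.3) to (2.3, 3.9), a distance of √(0.1² + 2.6²) ≈ 2.6.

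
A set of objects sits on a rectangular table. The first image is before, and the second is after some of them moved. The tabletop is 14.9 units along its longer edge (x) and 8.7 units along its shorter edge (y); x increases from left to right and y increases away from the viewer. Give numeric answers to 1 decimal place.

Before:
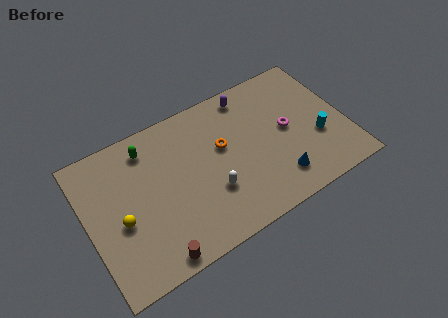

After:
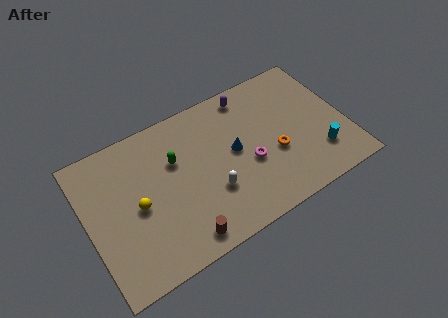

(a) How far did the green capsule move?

2.1

From (3.8, 7.2) to (5.2, 5.7), the green capsule covered √(1.4² + 1.5²) ≈ 2.1 units.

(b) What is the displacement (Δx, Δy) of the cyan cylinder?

(-0.1, -1.0)

The cyan cylinder was at about (13.2, 3.2) and moved to about (13.1, 2.2).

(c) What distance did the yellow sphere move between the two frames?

1.1

The yellow sphere moved from about (1.8, 3.7) to (2.8, 4.1), a distance of √(1.0² + 0.4²) ≈ 1.1.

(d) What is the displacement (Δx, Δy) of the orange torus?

(2.8, -1.8)

The orange torus started near (7.9, 5.2) and ended near (10.7, 3.4).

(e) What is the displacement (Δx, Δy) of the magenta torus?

(-2.4, -1.0)

The magenta torus was at about (11.6, 4.5) and moved to about (9.2, 3.5).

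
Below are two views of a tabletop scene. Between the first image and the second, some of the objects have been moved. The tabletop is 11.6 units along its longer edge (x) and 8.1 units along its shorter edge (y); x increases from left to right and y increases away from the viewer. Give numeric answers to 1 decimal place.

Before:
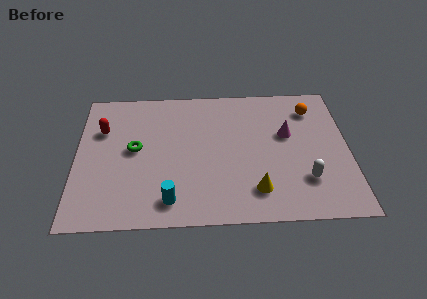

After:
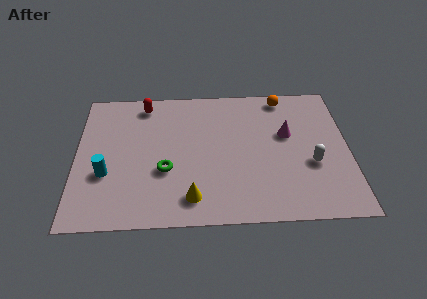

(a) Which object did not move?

the magenta cone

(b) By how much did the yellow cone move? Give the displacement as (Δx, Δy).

(-2.7, -0.3)

From the two frames, the yellow cone sits at roughly (7.6, 1.7) before and (4.9, 1.4) after.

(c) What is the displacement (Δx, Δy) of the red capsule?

(1.8, 1.5)

The red capsule started near (1.1, 5.5) and ended near (2.9, 7.0).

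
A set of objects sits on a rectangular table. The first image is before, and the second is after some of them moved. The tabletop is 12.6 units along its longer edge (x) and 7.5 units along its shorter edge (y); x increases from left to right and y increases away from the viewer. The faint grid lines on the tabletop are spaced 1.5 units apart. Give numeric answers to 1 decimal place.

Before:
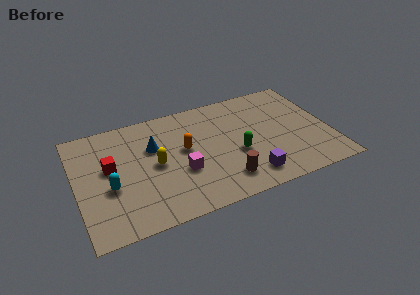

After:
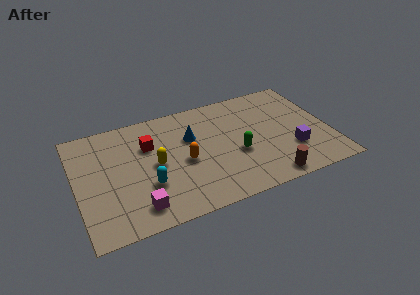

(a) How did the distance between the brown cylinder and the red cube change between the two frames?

+0.9

The distance was about 6.1 in the first image and 7.0 in the second, so they moved 0.9 units further apart.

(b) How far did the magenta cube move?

2.7

The magenta cube moved from about (5.1, 2.8) to (2.8, 1.3), a distance of √(2.3² + 1.5²) ≈ 2.7.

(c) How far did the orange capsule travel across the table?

0.8

The orange capsule was near (5.4, 4.2) before and (5.3, 3.4) after, so it travelled √(0.1² + 0.8²) ≈ 0.8 units.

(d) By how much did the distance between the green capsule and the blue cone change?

-1.6

Before: roughly 4.4 units apart; after: 2.8. That's 1.6 units closer together.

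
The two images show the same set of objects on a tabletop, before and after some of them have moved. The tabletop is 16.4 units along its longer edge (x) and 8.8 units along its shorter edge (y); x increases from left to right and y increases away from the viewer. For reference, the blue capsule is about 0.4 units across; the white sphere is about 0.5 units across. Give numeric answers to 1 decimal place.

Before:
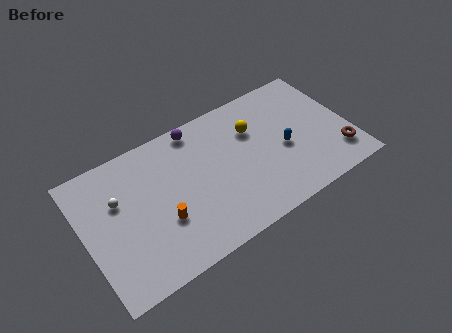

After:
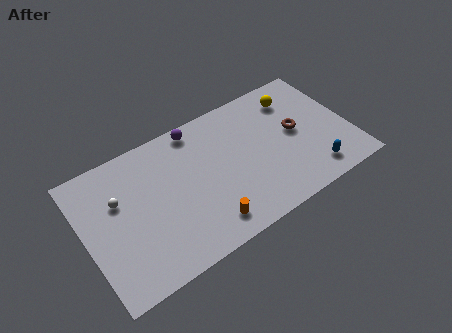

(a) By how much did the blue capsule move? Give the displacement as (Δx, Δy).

(1.4, -2.4)

From the two frames, the blue capsule sits at roughly (12.3, 3.9) before and (13.7, 1.5) after.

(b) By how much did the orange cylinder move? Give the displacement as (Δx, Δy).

(2.5, -1.6)

From the two frames, the orange cylinder sits at roughly (4.5, 3.1) before and (7.0, 1.5) after.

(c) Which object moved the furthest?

the brown torus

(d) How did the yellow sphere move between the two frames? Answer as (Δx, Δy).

(2.8, 0.9)

The yellow sphere was at about (10.7, 6.1) and moved to about (13.5, 7.0).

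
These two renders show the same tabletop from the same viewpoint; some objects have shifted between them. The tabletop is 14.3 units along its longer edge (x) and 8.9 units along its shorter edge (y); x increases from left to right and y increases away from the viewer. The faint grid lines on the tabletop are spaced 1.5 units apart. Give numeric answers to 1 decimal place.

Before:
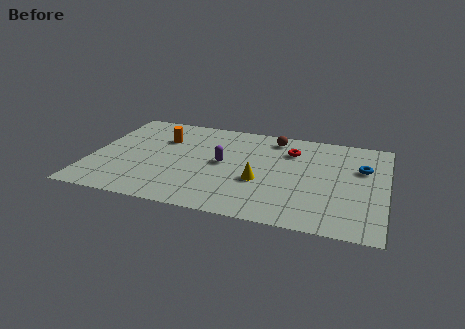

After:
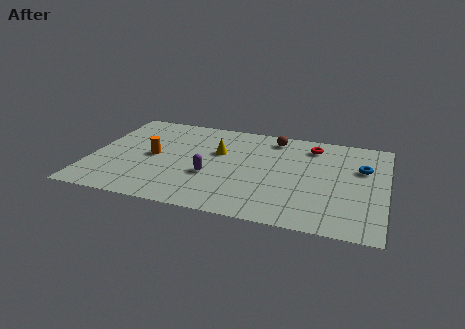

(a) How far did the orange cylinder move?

1.8

From (3.3, 6.2) to (3.0, 4.4), the orange cylinder covered √(0.3² + 1.8²) ≈ 1.8 units.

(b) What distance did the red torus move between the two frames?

1.2

The red torus moved from about (9.6, 6.6) to (10.6, 7.3), a distance of √(1.0² + 0.7²) ≈ 1.2.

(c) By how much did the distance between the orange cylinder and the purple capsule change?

-0.4

They were about 3.5 units apart before and 3.1 after — 0.4 units closer together.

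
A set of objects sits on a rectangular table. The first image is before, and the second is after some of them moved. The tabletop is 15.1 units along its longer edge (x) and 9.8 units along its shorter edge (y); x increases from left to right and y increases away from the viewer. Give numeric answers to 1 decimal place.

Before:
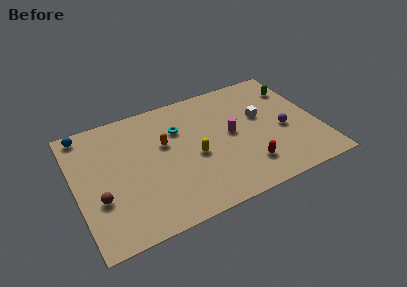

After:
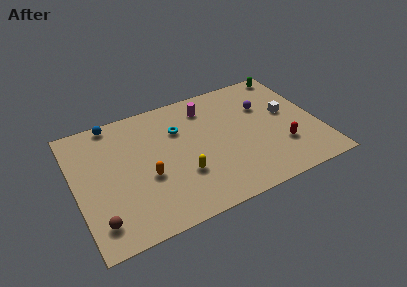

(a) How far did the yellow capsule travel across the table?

1.4

The yellow capsule was near (7.3, 4.3) before and (6.4, 3.2) after, so it travelled √(0.9² + 1.1²) ≈ 1.4 units.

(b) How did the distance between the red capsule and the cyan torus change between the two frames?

+1.3

They were about 5.9 units apart before and 7.2 after — 1.3 units further apart.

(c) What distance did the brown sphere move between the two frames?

1.6

From (1.3, 3.4) to (1.1, 1.8), the brown sphere covered √(0.2² + 1.6²) ≈ 1.6 units.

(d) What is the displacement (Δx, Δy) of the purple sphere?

(-0.9, 2.4)

The purple sphere started near (12.9, 4.2) and ended near (12.0, 6.6).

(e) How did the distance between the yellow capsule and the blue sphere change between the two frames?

-0.9

The distance was about 7.8 in the first image and 6.9 in the second, so they moved 0.9 units closer together.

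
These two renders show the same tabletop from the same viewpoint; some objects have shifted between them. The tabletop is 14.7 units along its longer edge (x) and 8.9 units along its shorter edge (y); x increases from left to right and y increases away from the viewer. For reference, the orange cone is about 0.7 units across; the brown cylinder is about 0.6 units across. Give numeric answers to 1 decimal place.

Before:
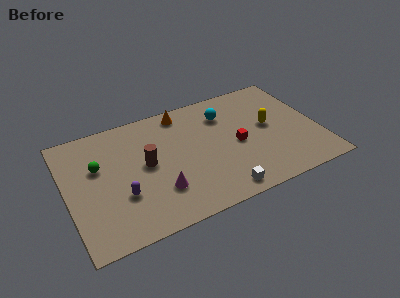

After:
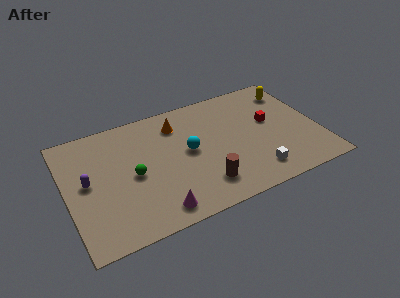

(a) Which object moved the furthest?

the brown cylinder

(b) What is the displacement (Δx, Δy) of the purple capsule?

(-1.8, 1.7)

The purple capsule started near (3.0, 3.0) and ended near (1.2, 4.7).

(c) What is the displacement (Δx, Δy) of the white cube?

(2.1, 0.6)

The white cube started near (8.5, 1.0) and ended near (10.6, 1.6).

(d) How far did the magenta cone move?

1.3

From (5.1, 2.5) to (4.8, 1.2), the magenta cone covered √(0.3² + 1.3²) ≈ 1.3 units.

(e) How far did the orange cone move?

0.9

The orange cone moved from about (7.1, 7.8) to (6.7, 7.0), a distance of √(0.4² + 0.8²) ≈ 0.9.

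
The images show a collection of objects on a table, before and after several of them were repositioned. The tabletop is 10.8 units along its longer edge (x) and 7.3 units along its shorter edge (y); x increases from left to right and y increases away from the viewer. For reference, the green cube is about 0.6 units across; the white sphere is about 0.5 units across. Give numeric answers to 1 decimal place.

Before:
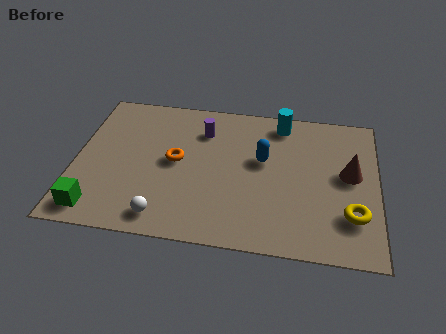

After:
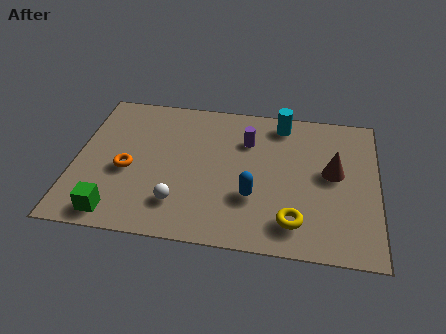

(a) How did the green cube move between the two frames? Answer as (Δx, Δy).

(0.7, -0.1)

From the two frames, the green cube sits at roughly (0.9, 1.0) before and (1.6, 0.9) after.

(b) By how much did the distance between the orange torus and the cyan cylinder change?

+1.8

They were about 4.5 units apart before and 6.3 after — 1.8 units further apart.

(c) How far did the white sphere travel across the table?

0.9

The white sphere moved from about (3.3, 1.0) to (3.8, 1.7), a distance of √(0.5² + 0.7²) ≈ 0.9.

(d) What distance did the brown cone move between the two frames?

0.6

From (9.8, 4.0) to (9.2, 4.0), the brown cone covered √(0.6² + 0.0²) ≈ 0.6 units.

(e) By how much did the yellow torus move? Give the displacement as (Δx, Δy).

(-2.0, -0.6)

The yellow torus was at about (9.9, 2.0) and moved to about (7.9, 1.4).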